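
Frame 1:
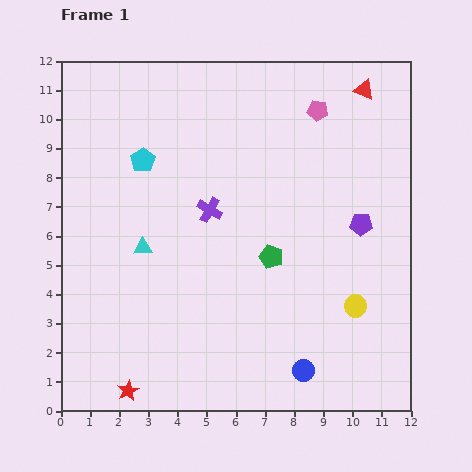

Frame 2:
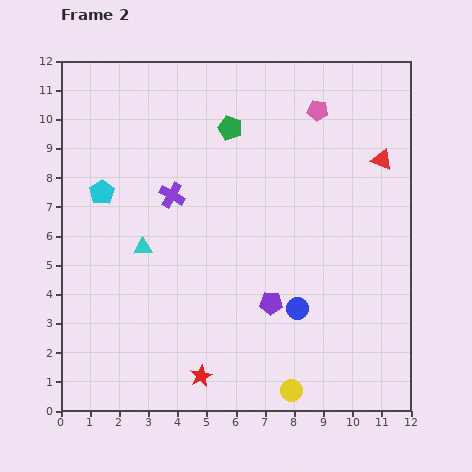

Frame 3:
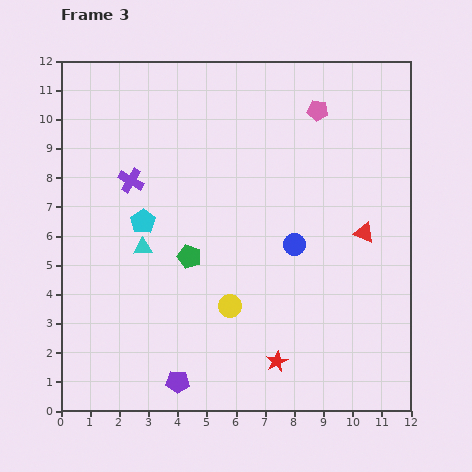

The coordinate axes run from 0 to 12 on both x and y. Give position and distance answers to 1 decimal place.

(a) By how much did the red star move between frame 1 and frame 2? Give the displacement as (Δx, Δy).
(2.5, 0.5)

The red star was at (2.3, 0.7) in frame 1 and (4.8, 1.2) in frame 2.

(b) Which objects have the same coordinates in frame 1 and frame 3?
the cyan triangle, the pink pentagon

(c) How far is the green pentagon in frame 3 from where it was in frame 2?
4.6

The green pentagon moved from (5.8, 9.7) to (4.4, 5.3), a distance of √(1.4² + 4.4²) ≈ 4.6.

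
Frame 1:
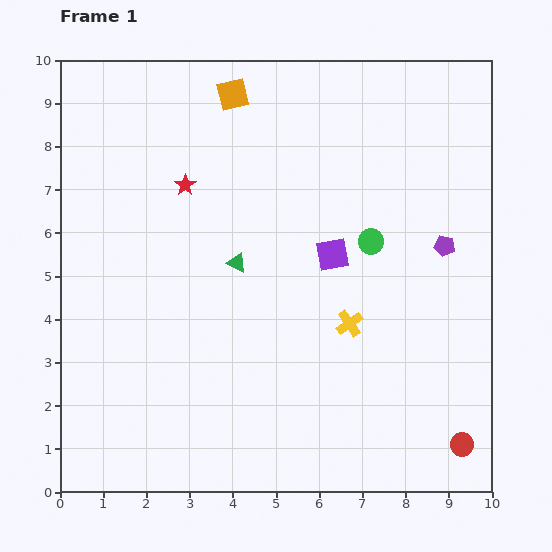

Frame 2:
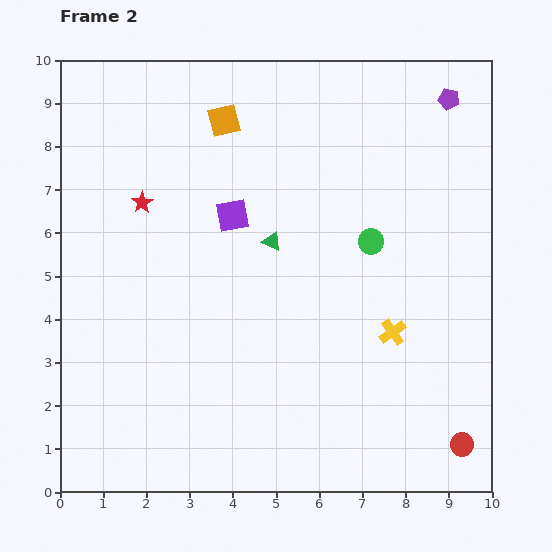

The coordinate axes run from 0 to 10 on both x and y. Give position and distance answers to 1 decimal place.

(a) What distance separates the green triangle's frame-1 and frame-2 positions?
0.9

The green triangle moved from (4.1, 5.3) to (4.9, 5.8), a distance of √(0.8² + 0.5²) ≈ 0.9.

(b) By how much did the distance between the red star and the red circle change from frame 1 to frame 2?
+0.5

Distance in frame 1: 8.8. Distance in frame 2: 9.3.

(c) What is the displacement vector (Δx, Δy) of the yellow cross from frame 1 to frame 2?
(1.0, -0.2)

The yellow cross was at (6.7, 3.9) in frame 1 and (7.7, 3.7) in frame 2.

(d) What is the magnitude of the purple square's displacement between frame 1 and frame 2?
2.5

The purple square moved from (6.3, 5.5) to (4.0, 6.4), a distance of √(2.3² + 0.9²) ≈ 2.5.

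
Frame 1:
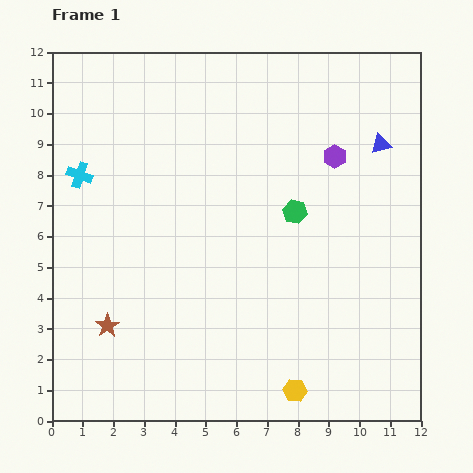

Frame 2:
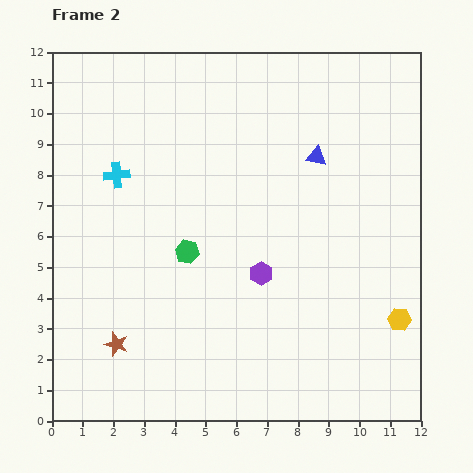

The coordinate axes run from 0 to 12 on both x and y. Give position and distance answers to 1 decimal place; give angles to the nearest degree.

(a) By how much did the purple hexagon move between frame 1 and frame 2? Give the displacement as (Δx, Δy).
(-2.4, -3.8)

The purple hexagon was at (9.2, 8.6) in frame 1 and (6.8, 4.8) in frame 2.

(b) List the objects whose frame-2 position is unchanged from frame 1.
none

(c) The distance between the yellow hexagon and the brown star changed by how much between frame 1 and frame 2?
+2.7

Distance in frame 1: 6.5. Distance in frame 2: 9.2.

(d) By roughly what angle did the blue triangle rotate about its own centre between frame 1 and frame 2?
25° clockwise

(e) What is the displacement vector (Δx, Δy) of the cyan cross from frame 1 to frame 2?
(1.2, 0.0)

The cyan cross was at (0.9, 8.0) in frame 1 and (2.1, 8.0) in frame 2.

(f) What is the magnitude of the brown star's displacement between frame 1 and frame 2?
0.7

The brown star moved from (1.8, 3.1) to (2.1, 2.5), a distance of √(0.3² + 0.6²) ≈ 0.7.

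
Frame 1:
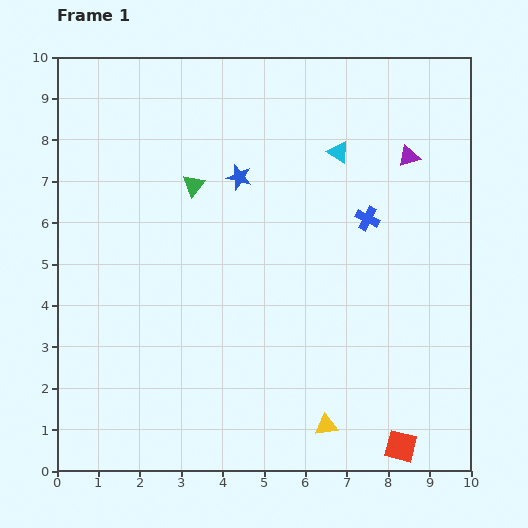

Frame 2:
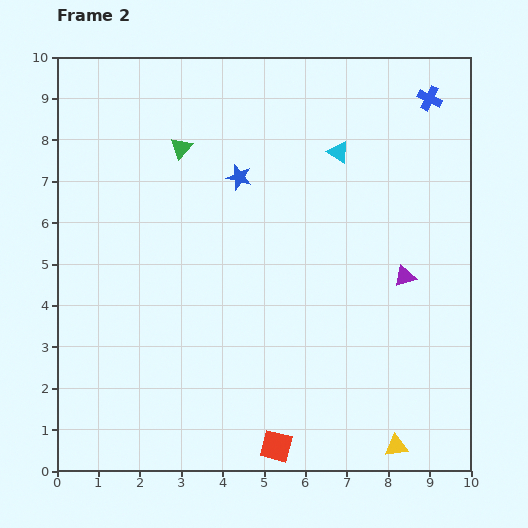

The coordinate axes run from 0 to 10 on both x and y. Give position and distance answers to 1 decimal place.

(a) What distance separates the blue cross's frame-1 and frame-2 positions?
3.3

The blue cross moved from (7.5, 6.1) to (9.0, 9.0), a distance of √(1.5² + 2.9²) ≈ 3.3.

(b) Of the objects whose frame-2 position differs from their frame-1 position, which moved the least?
the green triangle

(moved 0.9)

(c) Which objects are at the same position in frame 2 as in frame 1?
the cyan triangle, the blue star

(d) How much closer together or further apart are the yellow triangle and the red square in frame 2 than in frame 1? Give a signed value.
+1.0

Distance in frame 1: 1.9. Distance in frame 2: 2.9.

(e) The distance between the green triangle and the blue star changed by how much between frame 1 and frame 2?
+0.5

Distance in frame 1: 1.1. Distance in frame 2: 1.6.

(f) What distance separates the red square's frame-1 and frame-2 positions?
3.0

The red square moved from (8.3, 0.6) to (5.3, 0.6), a distance of √(3.0² + 0.0²) ≈ 3.0.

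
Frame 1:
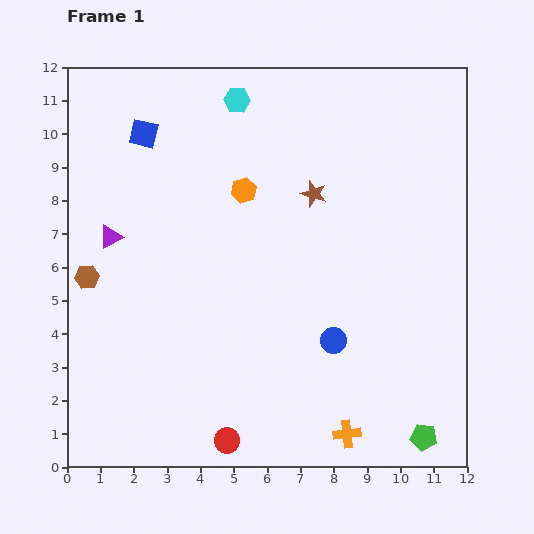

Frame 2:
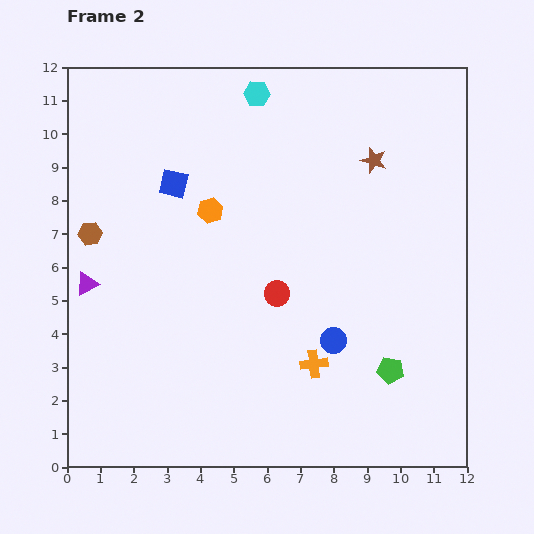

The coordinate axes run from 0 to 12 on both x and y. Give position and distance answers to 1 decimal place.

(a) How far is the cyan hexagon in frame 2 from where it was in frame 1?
0.6

The cyan hexagon moved from (5.1, 11.0) to (5.7, 11.2), a distance of √(0.6² + 0.2²) ≈ 0.6.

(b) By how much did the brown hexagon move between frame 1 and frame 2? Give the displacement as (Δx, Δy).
(0.1, 1.3)

The brown hexagon was at (0.6, 5.7) in frame 1 and (0.7, 7.0) in frame 2.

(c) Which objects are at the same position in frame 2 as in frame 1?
the blue circle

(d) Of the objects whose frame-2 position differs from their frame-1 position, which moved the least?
the cyan hexagon

(moved 0.6)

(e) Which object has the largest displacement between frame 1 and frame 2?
the red circle

(moved 4.6; next 2.3)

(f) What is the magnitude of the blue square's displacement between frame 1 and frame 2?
1.7

The blue square moved from (2.3, 10.0) to (3.2, 8.5), a distance of √(0.9² + 1.5²) ≈ 1.7.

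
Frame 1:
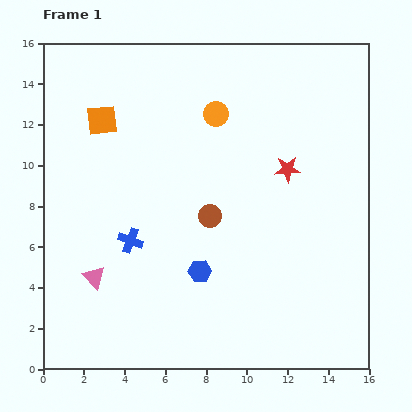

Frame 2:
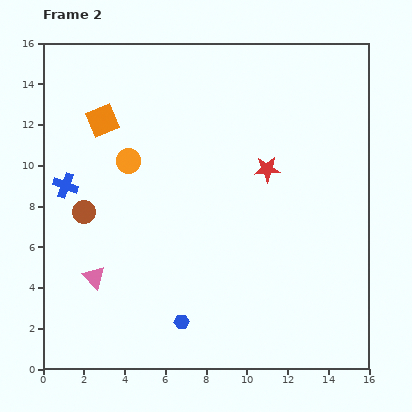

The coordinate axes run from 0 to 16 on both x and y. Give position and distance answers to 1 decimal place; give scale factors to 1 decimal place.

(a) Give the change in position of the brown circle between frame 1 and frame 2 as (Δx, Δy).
(-6.2, 0.2)

The brown circle was at (8.2, 7.5) in frame 1 and (2.0, 7.7) in frame 2.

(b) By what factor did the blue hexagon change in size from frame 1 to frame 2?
0.6×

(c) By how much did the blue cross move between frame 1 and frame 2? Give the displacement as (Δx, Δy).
(-3.2, 2.7)

The blue cross was at (4.3, 6.3) in frame 1 and (1.1, 9.0) in frame 2.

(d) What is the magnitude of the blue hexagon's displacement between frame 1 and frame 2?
2.7

The blue hexagon moved from (7.7, 4.8) to (6.8, 2.3), a distance of √(0.9² + 2.5²) ≈ 2.7.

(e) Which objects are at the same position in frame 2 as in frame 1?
the pink triangle, the orange square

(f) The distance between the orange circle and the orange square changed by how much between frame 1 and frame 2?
-3.2

Distance in frame 1: 5.6. Distance in frame 2: 2.4.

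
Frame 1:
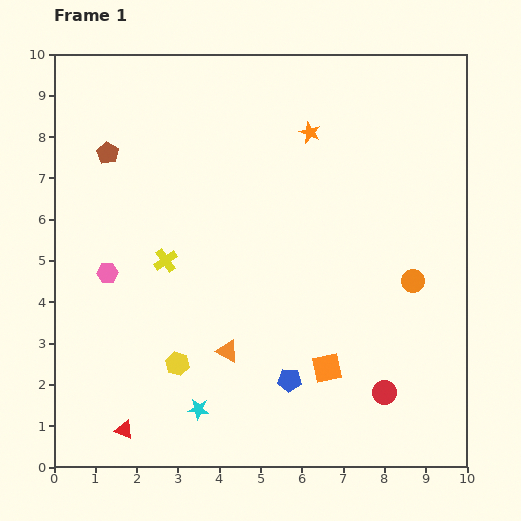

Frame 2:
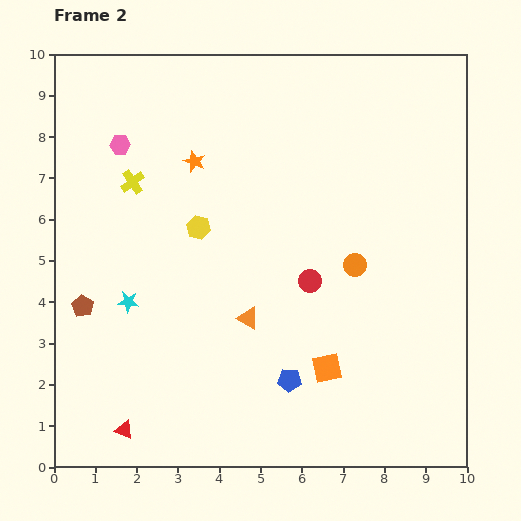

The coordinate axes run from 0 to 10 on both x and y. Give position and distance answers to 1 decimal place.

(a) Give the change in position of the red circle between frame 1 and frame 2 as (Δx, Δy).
(-1.8, 2.7)

The red circle was at (8.0, 1.8) in frame 1 and (6.2, 4.5) in frame 2.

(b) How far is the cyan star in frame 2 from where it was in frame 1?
3.1

The cyan star moved from (3.5, 1.4) to (1.8, 4.0), a distance of √(1.7² + 2.6²) ≈ 3.1.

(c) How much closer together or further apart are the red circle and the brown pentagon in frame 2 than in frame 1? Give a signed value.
-3.4

Distance in frame 1: 8.9. Distance in frame 2: 5.5.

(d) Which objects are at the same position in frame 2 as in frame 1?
the red triangle, the blue pentagon, the orange square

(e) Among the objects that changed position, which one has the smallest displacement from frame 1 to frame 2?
the orange triangle

(moved 0.9)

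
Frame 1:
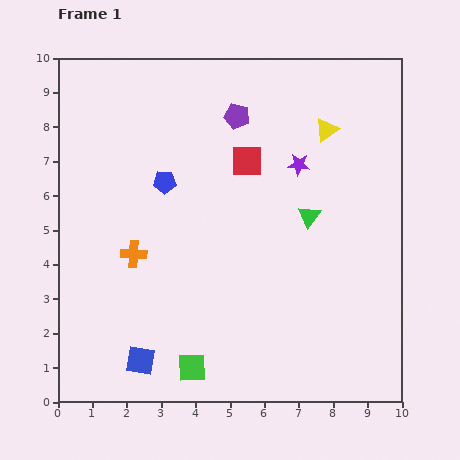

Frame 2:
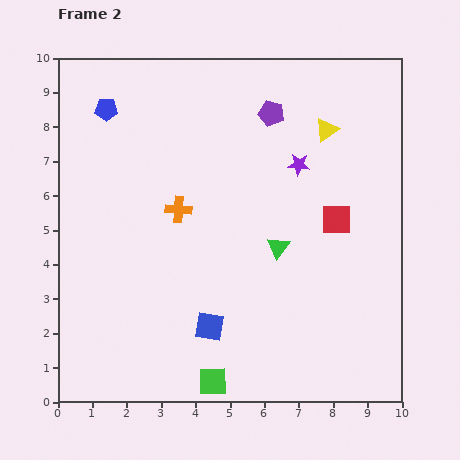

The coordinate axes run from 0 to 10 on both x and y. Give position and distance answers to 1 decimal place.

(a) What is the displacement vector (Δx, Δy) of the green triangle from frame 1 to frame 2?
(-0.9, -0.9)

The green triangle was at (7.3, 5.4) in frame 1 and (6.4, 4.5) in frame 2.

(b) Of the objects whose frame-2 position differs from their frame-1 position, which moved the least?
the green square

(moved 0.7)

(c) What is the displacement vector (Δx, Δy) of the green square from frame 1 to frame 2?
(0.6, -0.4)

The green square was at (3.9, 1.0) in frame 1 and (4.5, 0.6) in frame 2.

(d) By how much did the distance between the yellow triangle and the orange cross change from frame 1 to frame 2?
-1.8

Distance in frame 1: 6.7. Distance in frame 2: 4.9.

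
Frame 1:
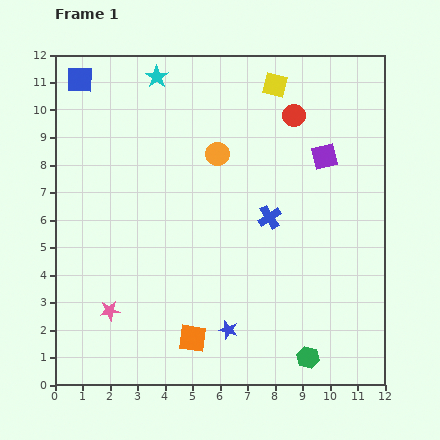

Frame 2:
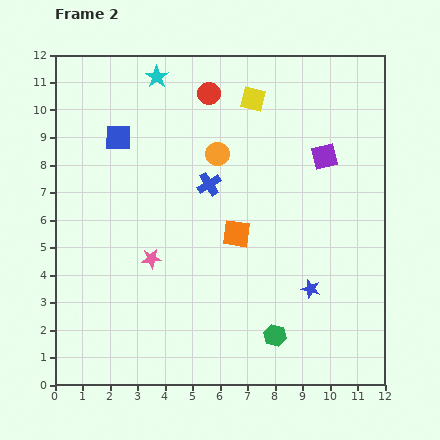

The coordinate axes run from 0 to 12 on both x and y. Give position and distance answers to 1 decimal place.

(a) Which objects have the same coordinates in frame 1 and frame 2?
the cyan star, the orange circle, the purple square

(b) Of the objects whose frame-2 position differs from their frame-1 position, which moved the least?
the yellow square

(moved 0.9)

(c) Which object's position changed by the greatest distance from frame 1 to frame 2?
the orange square

(moved 4.1; next 3.4)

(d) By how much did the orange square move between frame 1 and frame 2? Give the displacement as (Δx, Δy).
(1.6, 3.8)

The orange square was at (5.0, 1.7) in frame 1 and (6.6, 5.5) in frame 2.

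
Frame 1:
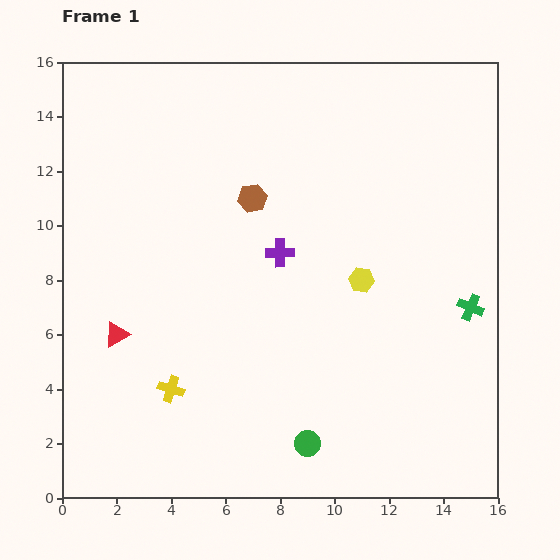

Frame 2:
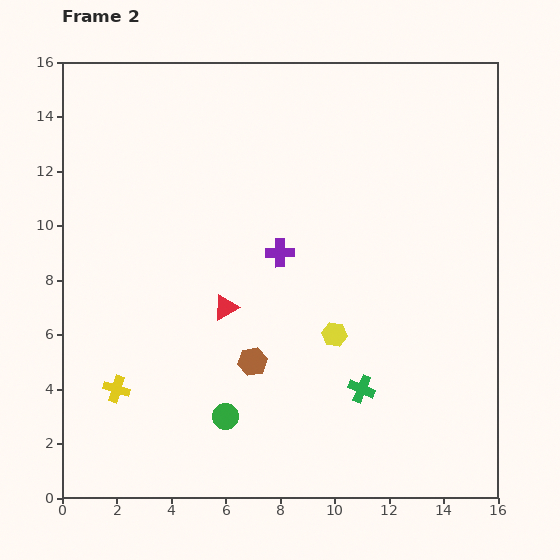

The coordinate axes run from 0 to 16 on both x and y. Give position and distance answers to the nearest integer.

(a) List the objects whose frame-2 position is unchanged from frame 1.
the purple cross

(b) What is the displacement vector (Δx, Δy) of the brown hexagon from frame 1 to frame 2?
(0, -6)

The brown hexagon was at (7, 11) in frame 1 and (7, 5) in frame 2.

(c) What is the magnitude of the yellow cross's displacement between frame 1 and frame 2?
2

The yellow cross moved from (4, 4) to (2, 4), a distance of √(2² + 0²) ≈ 2.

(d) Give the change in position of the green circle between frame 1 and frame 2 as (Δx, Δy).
(-3, 1)

The green circle was at (9, 2) in frame 1 and (6, 3) in frame 2.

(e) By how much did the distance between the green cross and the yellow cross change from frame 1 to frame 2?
-2

Distance in frame 1: 11. Distance in frame 2: 9.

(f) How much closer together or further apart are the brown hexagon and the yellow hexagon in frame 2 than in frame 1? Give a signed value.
-2

Distance in frame 1: 5. Distance in frame 2: 3.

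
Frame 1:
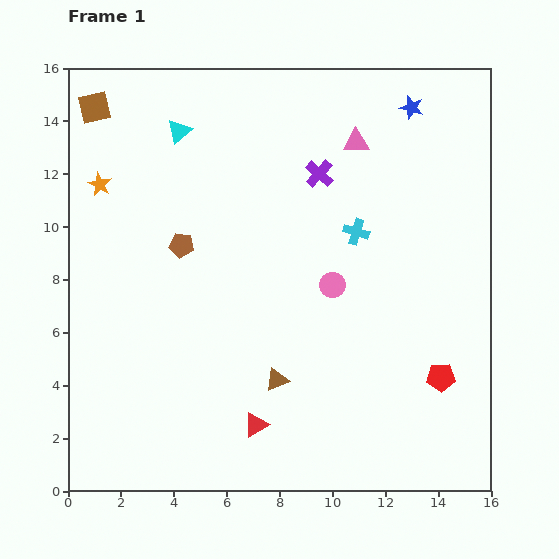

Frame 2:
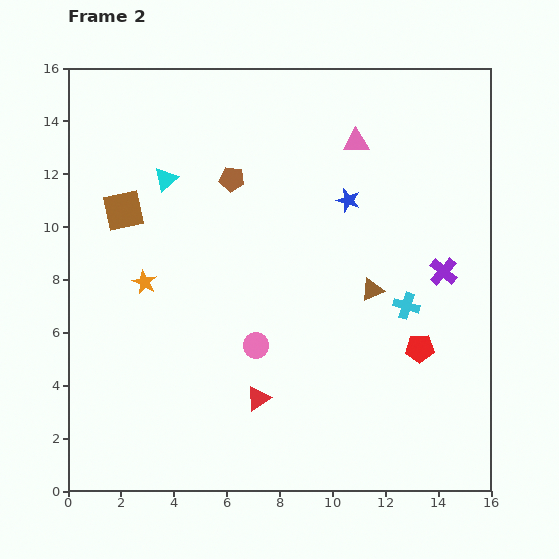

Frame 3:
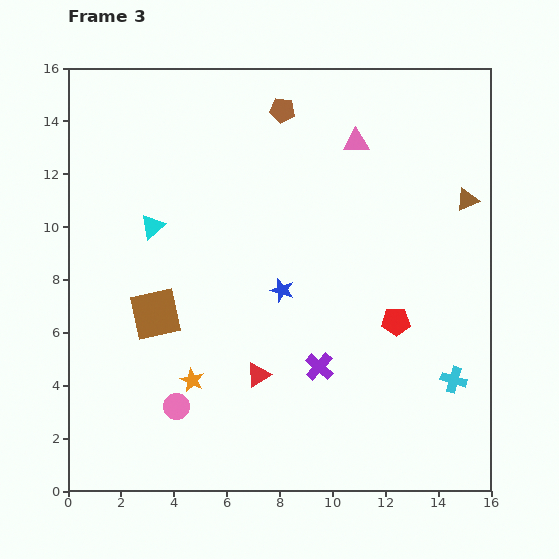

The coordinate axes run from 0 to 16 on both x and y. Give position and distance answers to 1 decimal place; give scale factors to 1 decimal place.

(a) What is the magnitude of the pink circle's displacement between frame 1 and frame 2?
3.7

The pink circle moved from (10.0, 7.8) to (7.1, 5.5), a distance of √(2.9² + 2.3²) ≈ 3.7.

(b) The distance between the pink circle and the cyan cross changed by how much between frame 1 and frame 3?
+8.3

Distance in frame 1: 2.2. Distance in frame 3: 10.5.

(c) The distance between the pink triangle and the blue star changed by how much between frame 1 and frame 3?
+3.8

Distance in frame 1: 2.5. Distance in frame 3: 6.3.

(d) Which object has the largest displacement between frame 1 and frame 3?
the brown triangle

(moved 9.9; next 8.5)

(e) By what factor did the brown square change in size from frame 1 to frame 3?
1.6×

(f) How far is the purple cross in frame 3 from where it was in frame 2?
5.9

The purple cross moved from (14.2, 8.3) to (9.5, 4.7), a distance of √(4.7² + 3.6²) ≈ 5.9.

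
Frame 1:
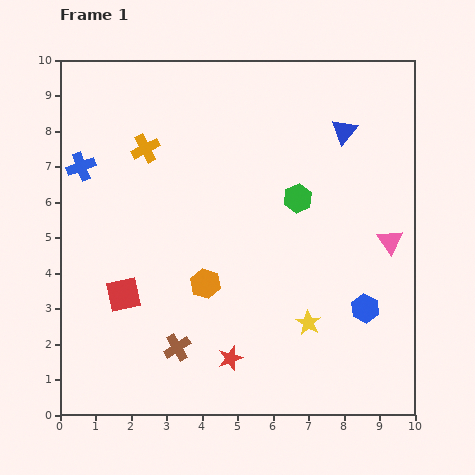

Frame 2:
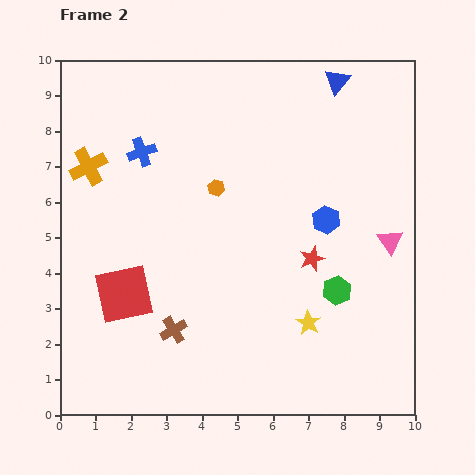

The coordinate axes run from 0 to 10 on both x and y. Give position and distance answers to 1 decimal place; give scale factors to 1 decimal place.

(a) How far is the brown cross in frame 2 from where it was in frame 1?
0.5

The brown cross moved from (3.3, 1.9) to (3.2, 2.4), a distance of √(0.1² + 0.5²) ≈ 0.5.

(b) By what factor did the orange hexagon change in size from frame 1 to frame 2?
0.6×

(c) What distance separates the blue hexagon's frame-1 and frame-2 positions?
2.7

The blue hexagon moved from (8.6, 3.0) to (7.5, 5.5), a distance of √(1.1² + 2.5²) ≈ 2.7.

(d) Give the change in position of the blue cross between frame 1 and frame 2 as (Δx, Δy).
(1.7, 0.4)

The blue cross was at (0.6, 7.0) in frame 1 and (2.3, 7.4) in frame 2.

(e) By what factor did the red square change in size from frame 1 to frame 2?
1.7×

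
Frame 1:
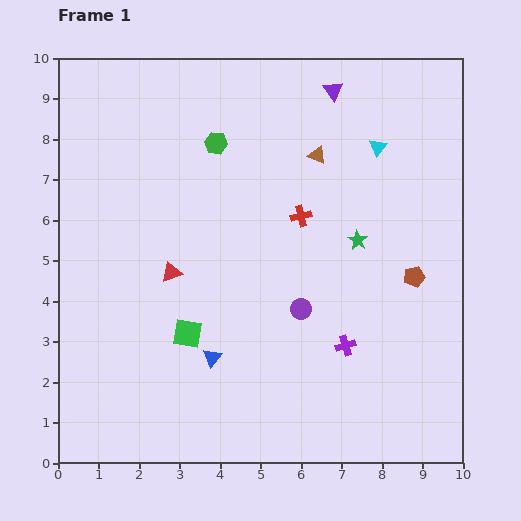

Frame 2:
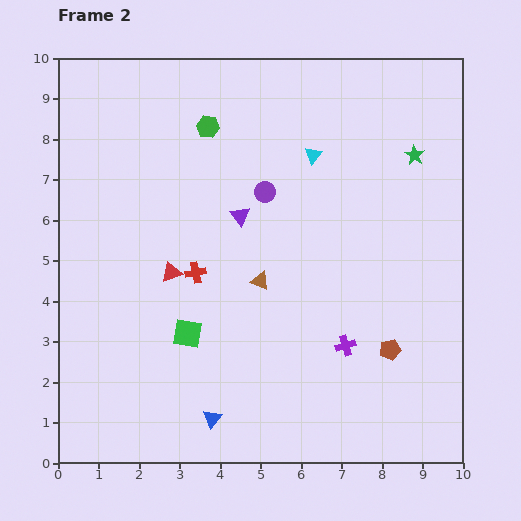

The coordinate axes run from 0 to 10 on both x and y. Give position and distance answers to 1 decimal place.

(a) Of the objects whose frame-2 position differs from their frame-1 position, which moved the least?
the green hexagon

(moved 0.4)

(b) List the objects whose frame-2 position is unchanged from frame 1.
the green square, the red triangle, the purple cross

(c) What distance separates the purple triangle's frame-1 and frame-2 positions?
3.9

The purple triangle moved from (6.8, 9.2) to (4.5, 6.1), a distance of √(2.3² + 3.1²) ≈ 3.9.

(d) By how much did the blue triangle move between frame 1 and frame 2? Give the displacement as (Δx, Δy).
(0.0, -1.5)

The blue triangle was at (3.8, 2.6) in frame 1 and (3.8, 1.1) in frame 2.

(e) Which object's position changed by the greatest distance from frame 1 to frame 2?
the purple triangle

(moved 3.9; next 3.4)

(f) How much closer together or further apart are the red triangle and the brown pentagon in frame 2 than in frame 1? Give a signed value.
-0.3

Distance in frame 1: 6.0. Distance in frame 2: 5.7.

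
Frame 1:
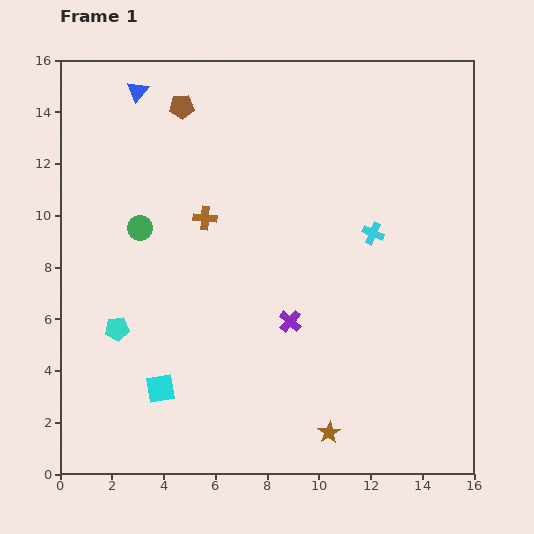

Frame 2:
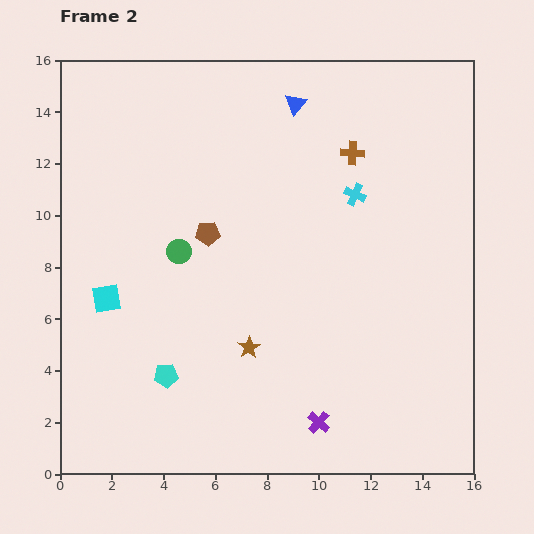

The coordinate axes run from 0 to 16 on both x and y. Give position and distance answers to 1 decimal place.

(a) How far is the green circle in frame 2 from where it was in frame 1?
1.7

The green circle moved from (3.1, 9.5) to (4.6, 8.6), a distance of √(1.5² + 0.9²) ≈ 1.7.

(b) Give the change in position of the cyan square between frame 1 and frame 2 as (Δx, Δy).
(-2.1, 3.5)

The cyan square was at (3.9, 3.3) in frame 1 and (1.8, 6.8) in frame 2.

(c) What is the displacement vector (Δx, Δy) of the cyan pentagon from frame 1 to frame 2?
(1.9, -1.8)

The cyan pentagon was at (2.2, 5.6) in frame 1 and (4.1, 3.8) in frame 2.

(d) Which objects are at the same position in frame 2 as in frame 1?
none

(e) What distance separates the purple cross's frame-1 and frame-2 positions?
4.1

The purple cross moved from (8.9, 5.9) to (10.0, 2.0), a distance of √(1.1² + 3.9²) ≈ 4.1.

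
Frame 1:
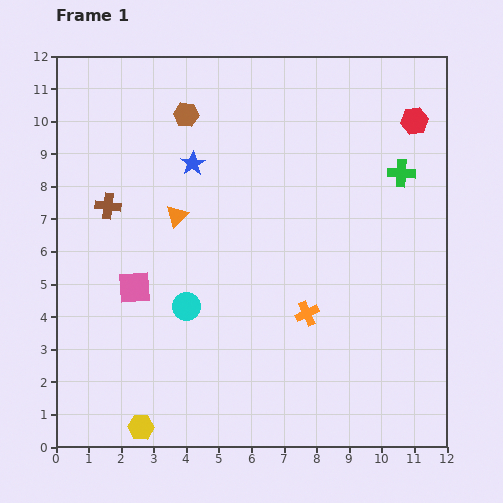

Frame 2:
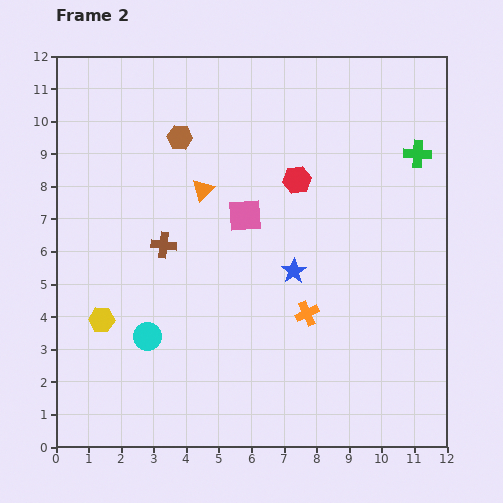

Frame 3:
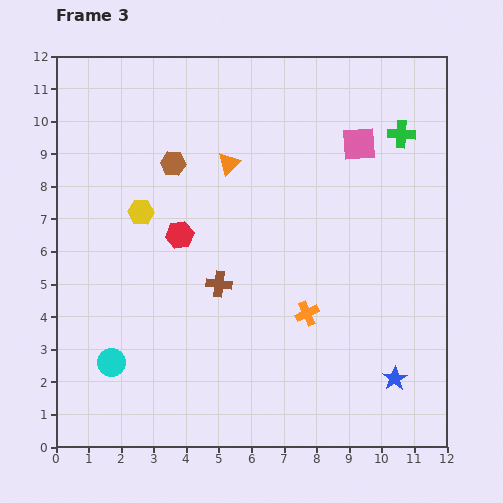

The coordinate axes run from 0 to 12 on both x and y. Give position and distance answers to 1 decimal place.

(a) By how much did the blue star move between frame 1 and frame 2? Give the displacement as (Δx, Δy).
(3.1, -3.3)

The blue star was at (4.2, 8.7) in frame 1 and (7.3, 5.4) in frame 2.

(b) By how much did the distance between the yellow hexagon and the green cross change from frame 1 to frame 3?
-2.8

Distance in frame 1: 11.2. Distance in frame 3: 8.4.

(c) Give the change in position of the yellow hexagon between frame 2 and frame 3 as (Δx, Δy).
(1.2, 3.3)

The yellow hexagon was at (1.4, 3.9) in frame 2 and (2.6, 7.2) in frame 3.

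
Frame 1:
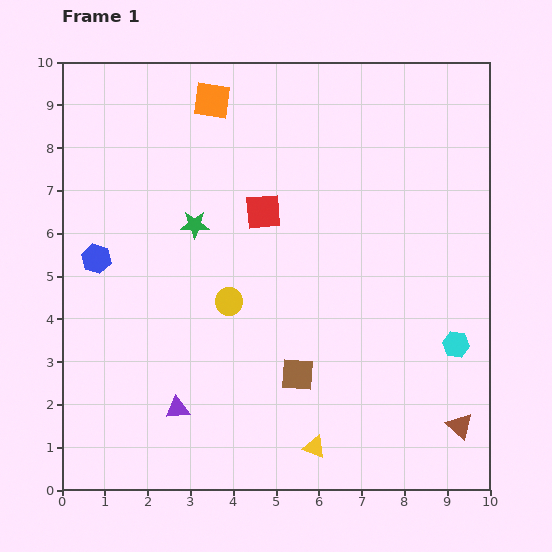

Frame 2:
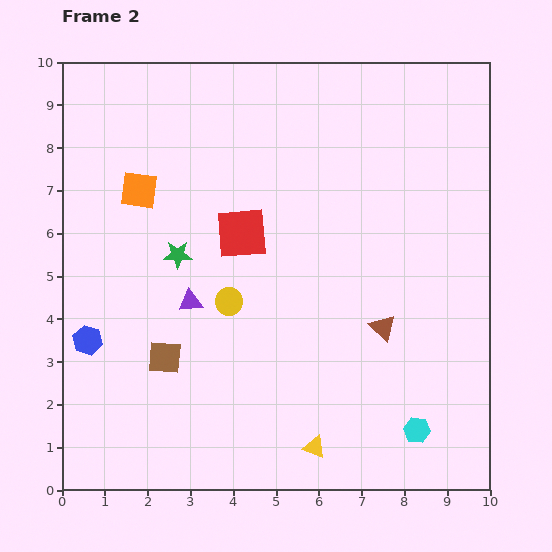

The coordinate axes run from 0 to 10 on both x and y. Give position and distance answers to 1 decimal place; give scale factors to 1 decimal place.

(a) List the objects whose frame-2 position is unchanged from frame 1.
the yellow circle, the yellow triangle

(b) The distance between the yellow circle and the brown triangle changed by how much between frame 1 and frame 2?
-2.5

Distance in frame 1: 6.1. Distance in frame 2: 3.6.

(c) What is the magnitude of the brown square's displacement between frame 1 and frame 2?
3.1

The brown square moved from (5.5, 2.7) to (2.4, 3.1), a distance of √(3.1² + 0.4²) ≈ 3.1.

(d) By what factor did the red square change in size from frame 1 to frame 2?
1.4×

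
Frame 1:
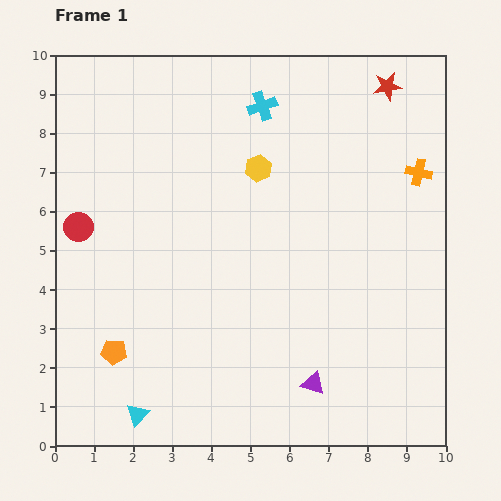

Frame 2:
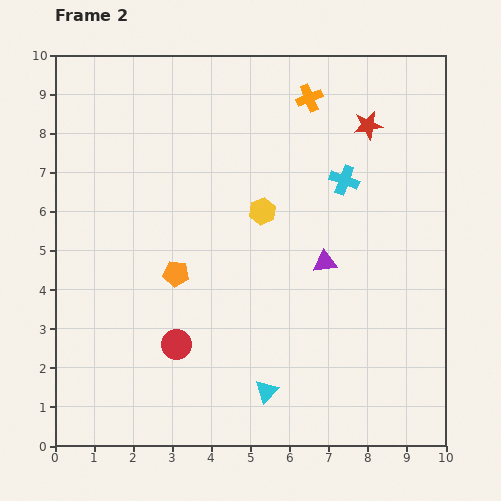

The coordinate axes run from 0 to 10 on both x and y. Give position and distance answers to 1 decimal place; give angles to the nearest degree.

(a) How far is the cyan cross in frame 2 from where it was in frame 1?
2.8

The cyan cross moved from (5.3, 8.7) to (7.4, 6.8), a distance of √(2.1² + 1.9²) ≈ 2.8.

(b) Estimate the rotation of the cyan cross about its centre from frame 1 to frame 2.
40° clockwise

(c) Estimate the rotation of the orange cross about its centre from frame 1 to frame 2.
35° counter-clockwise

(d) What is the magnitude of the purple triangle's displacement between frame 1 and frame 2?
3.1

The purple triangle moved from (6.6, 1.6) to (6.9, 4.7), a distance of √(0.3² + 3.1²) ≈ 3.1.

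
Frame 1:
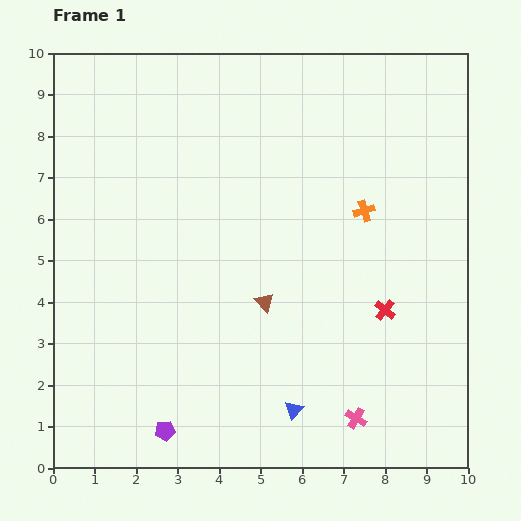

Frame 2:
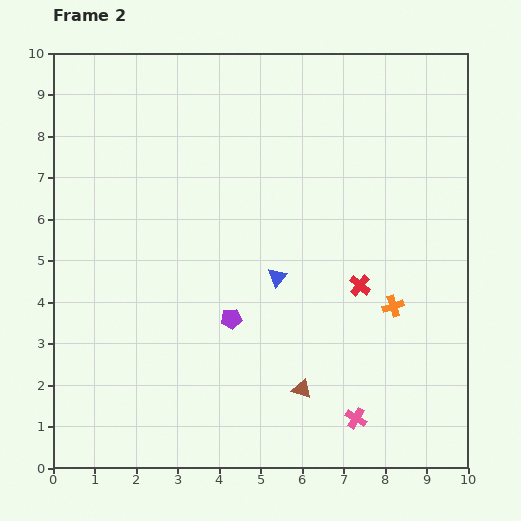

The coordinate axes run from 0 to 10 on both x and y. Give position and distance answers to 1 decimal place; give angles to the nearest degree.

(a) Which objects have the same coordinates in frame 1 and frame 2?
the pink cross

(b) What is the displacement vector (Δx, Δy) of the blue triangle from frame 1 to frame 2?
(-0.4, 3.2)

The blue triangle was at (5.8, 1.4) in frame 1 and (5.4, 4.6) in frame 2.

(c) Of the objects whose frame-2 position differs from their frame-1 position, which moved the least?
the red cross

(moved 0.8)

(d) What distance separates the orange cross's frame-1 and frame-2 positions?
2.4

The orange cross moved from (7.5, 6.2) to (8.2, 3.9), a distance of √(0.7² + 2.3²) ≈ 2.4.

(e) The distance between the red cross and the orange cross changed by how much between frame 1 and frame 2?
-1.6

Distance in frame 1: 2.5. Distance in frame 2: 0.9.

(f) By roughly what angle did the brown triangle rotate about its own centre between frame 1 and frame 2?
27° counter-clockwise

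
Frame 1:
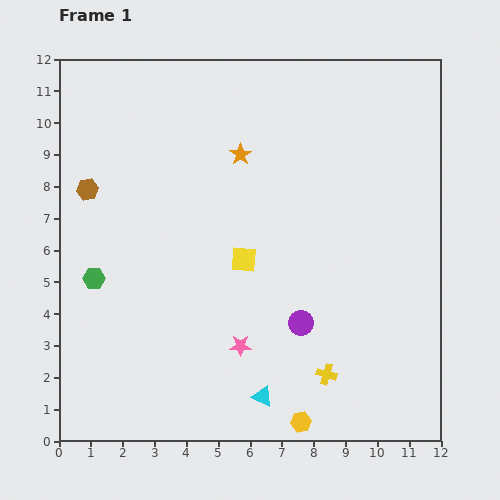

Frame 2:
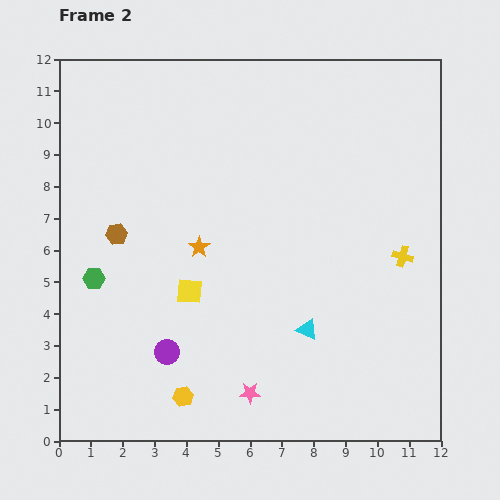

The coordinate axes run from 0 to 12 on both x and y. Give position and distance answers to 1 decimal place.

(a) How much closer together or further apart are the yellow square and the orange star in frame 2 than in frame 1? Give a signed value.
-1.9

Distance in frame 1: 3.3. Distance in frame 2: 1.4.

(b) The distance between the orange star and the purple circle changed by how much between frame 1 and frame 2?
-2.2

Distance in frame 1: 5.6. Distance in frame 2: 3.4.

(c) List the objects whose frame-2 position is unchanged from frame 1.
the green hexagon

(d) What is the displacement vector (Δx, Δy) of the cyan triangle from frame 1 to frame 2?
(1.4, 2.1)

The cyan triangle was at (6.4, 1.4) in frame 1 and (7.8, 3.5) in frame 2.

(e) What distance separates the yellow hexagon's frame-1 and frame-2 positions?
3.8

The yellow hexagon moved from (7.6, 0.6) to (3.9, 1.4), a distance of √(3.7² + 0.8²) ≈ 3.8.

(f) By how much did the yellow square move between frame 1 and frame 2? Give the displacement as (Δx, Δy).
(-1.7, -1.0)

The yellow square was at (5.8, 5.7) in frame 1 and (4.1, 4.7) in frame 2.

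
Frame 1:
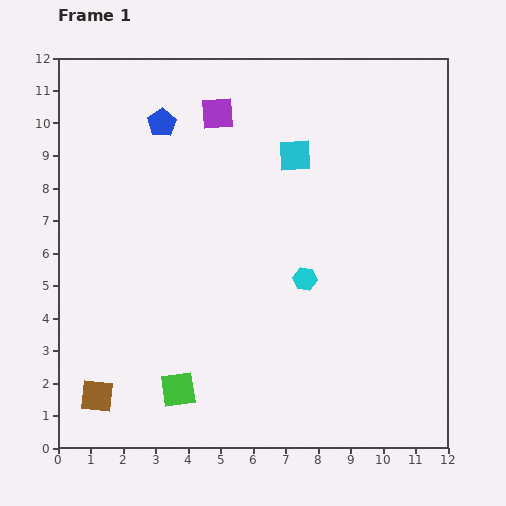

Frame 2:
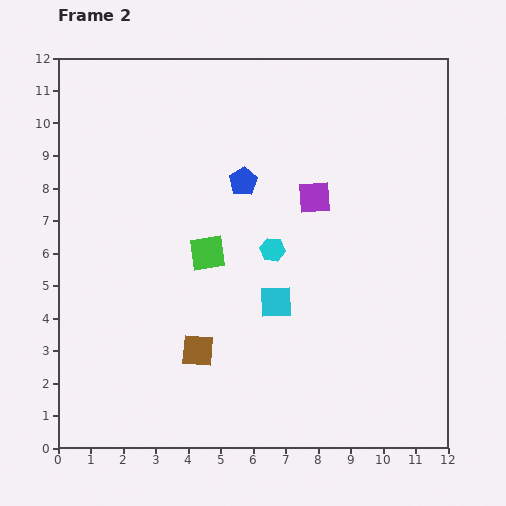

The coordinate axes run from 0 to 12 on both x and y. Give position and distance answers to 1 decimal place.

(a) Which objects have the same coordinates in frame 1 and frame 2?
none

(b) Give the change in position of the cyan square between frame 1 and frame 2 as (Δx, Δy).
(-0.6, -4.5)

The cyan square was at (7.3, 9.0) in frame 1 and (6.7, 4.5) in frame 2.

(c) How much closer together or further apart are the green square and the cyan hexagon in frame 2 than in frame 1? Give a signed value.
-3.2

Distance in frame 1: 5.2. Distance in frame 2: 2.0.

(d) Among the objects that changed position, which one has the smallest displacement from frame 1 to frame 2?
the cyan hexagon

(moved 1.3)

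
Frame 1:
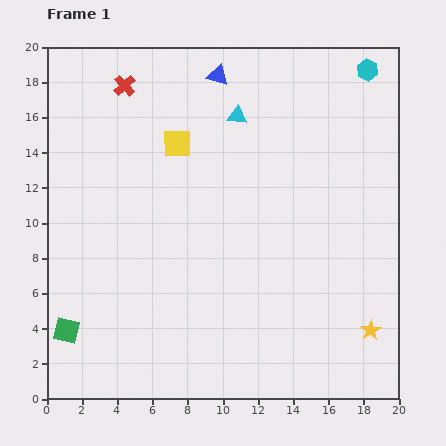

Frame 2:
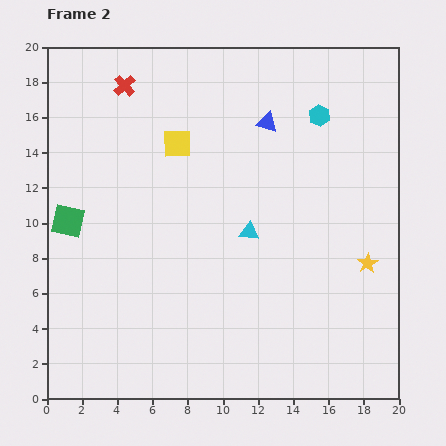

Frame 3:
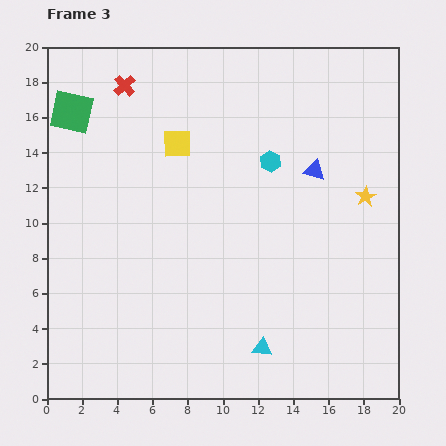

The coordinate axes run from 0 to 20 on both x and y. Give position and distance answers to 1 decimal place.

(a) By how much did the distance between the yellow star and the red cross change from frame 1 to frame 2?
-2.6

Distance in frame 1: 19.7. Distance in frame 2: 17.1.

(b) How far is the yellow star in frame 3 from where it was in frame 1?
7.6

The yellow star moved from (18.4, 3.9) to (18.1, 11.5), a distance of √(0.3² + 7.6²) ≈ 7.6.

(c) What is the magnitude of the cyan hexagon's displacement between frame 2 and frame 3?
3.8

The cyan hexagon moved from (15.5, 16.1) to (12.7, 13.5), a distance of √(2.8² + 2.6²) ≈ 3.8.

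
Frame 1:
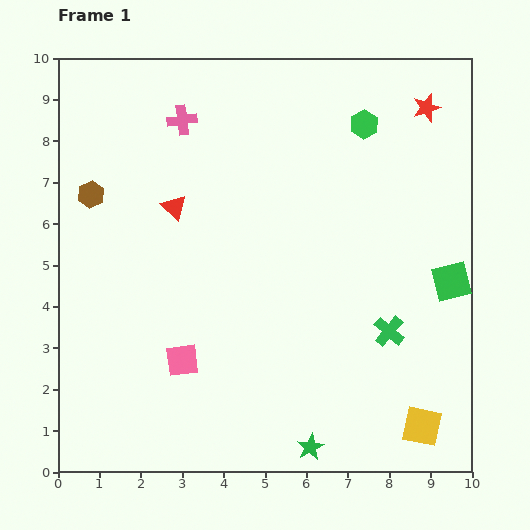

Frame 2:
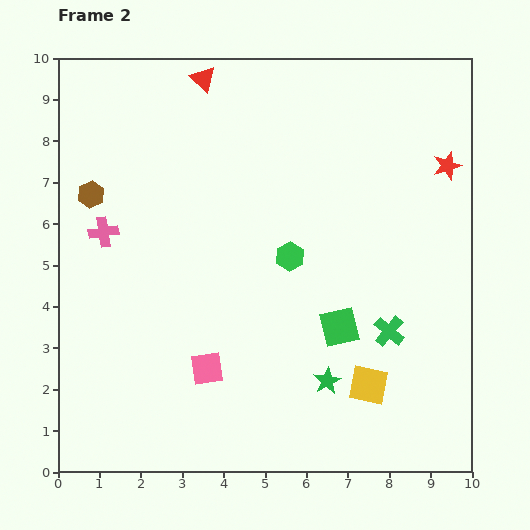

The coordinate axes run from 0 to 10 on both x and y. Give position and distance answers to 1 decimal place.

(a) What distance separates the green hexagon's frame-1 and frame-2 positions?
3.7

The green hexagon moved from (7.4, 8.4) to (5.6, 5.2), a distance of √(1.8² + 3.2²) ≈ 3.7.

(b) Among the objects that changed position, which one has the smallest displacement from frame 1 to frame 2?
the pink square

(moved 0.6)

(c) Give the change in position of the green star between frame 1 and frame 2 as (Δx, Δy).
(0.4, 1.6)

The green star was at (6.1, 0.6) in frame 1 and (6.5, 2.2) in frame 2.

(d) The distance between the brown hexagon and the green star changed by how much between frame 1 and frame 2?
-0.8

Distance in frame 1: 8.1. Distance in frame 2: 7.3.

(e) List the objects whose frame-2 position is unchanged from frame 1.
the brown hexagon, the green cross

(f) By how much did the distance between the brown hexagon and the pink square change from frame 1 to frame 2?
+0.4

Distance in frame 1: 4.6. Distance in frame 2: 5.0.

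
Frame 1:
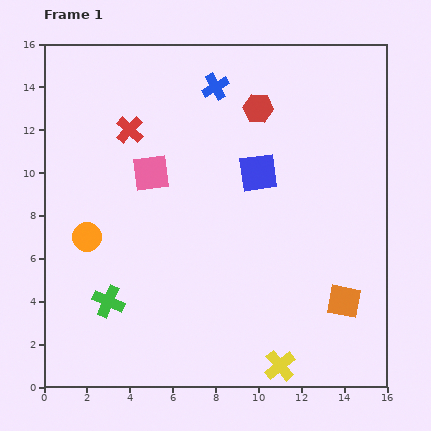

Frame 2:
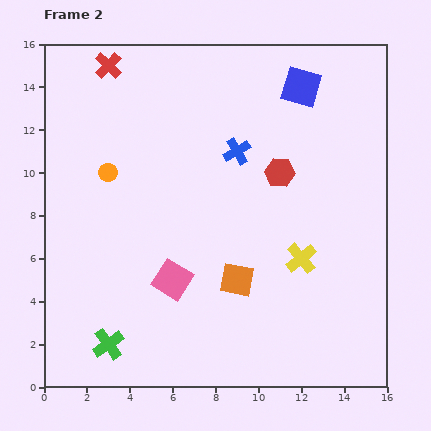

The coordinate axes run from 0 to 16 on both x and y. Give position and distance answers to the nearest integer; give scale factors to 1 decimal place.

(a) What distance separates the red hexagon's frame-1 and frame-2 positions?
3

The red hexagon moved from (10, 13) to (11, 10), a distance of √(1² + 3²) ≈ 3.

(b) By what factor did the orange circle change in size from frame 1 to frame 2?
0.7×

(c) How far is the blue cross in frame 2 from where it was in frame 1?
3

The blue cross moved from (8, 14) to (9, 11), a distance of √(1² + 3²) ≈ 3.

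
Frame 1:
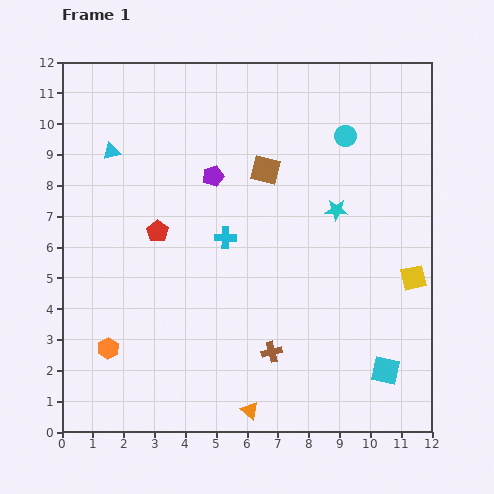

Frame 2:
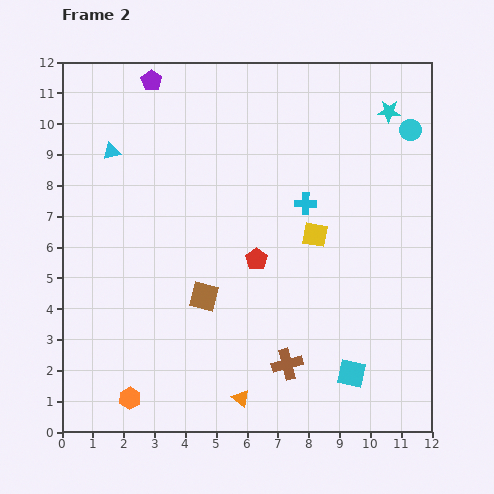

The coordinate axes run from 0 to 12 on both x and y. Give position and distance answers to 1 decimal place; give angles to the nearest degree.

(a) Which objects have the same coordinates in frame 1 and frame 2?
the cyan triangle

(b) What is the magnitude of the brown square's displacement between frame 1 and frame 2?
4.6

The brown square moved from (6.6, 8.5) to (4.6, 4.4), a distance of √(2.0² + 4.1²) ≈ 4.6.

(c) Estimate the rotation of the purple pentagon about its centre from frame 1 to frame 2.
20° counter-clockwise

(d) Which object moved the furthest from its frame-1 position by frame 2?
the brown square

(moved 4.6; next 3.7)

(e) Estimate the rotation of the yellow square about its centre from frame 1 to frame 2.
24° clockwise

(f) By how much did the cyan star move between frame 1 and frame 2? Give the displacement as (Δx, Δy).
(1.7, 3.2)

The cyan star was at (8.9, 7.2) in frame 1 and (10.6, 10.4) in frame 2.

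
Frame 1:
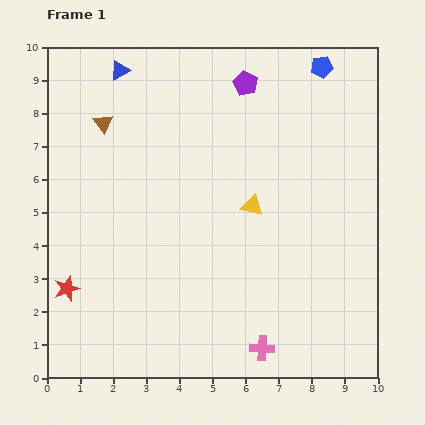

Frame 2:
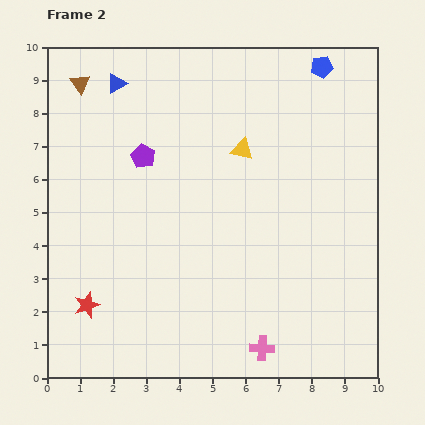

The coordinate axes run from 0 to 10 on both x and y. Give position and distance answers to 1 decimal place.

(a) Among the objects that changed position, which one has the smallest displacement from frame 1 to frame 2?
the blue triangle

(moved 0.4)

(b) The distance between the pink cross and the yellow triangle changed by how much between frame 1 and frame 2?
+1.7

Distance in frame 1: 4.3. Distance in frame 2: 6.0.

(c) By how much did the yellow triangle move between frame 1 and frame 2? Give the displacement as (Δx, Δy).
(-0.3, 1.7)

The yellow triangle was at (6.2, 5.2) in frame 1 and (5.9, 6.9) in frame 2.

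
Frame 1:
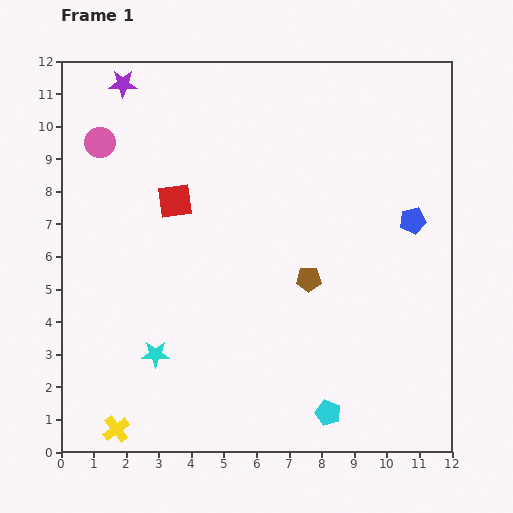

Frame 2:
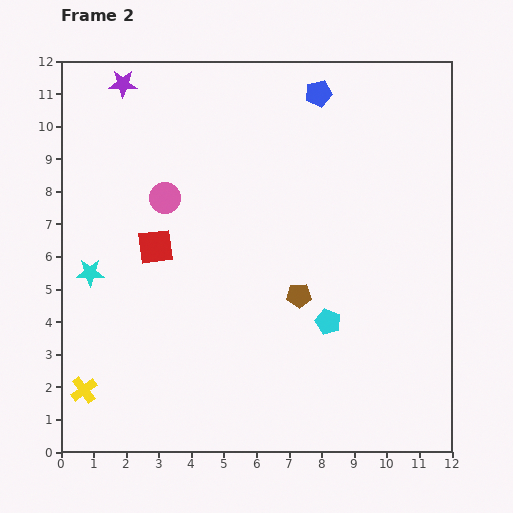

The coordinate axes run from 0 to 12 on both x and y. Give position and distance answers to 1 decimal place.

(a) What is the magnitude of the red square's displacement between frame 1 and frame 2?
1.5

The red square moved from (3.5, 7.7) to (2.9, 6.3), a distance of √(0.6² + 1.4²) ≈ 1.5.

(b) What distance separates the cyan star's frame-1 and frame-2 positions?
3.2

The cyan star moved from (2.9, 3.0) to (0.9, 5.5), a distance of √(2.0² + 2.5²) ≈ 3.2.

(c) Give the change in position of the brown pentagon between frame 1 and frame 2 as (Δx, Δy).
(-0.3, -0.5)

The brown pentagon was at (7.6, 5.3) in frame 1 and (7.3, 4.8) in frame 2.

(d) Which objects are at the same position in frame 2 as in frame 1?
the purple star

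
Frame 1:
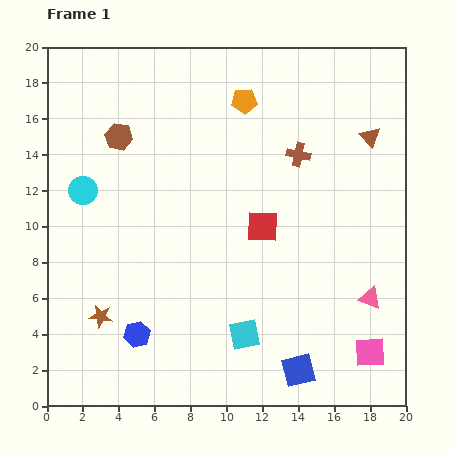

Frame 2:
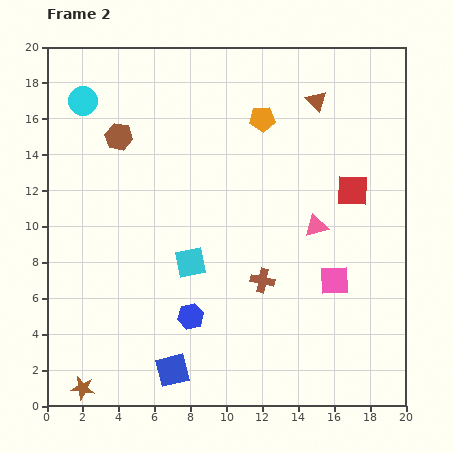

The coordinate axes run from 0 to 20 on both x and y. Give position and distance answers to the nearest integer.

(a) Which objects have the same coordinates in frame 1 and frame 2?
the brown hexagon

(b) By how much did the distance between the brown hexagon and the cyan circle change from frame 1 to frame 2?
-1

Distance in frame 1: 4. Distance in frame 2: 3.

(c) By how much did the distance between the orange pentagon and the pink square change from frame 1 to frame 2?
-6

Distance in frame 1: 16. Distance in frame 2: 10.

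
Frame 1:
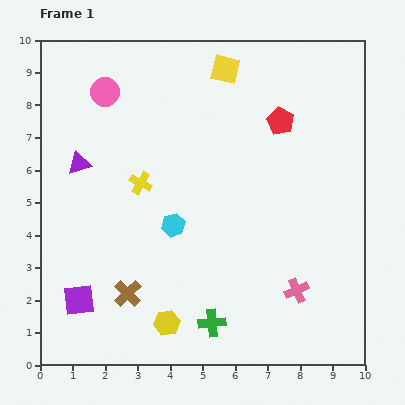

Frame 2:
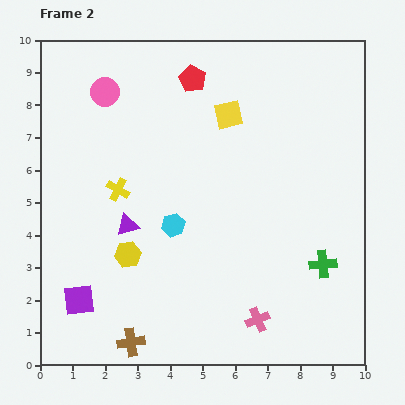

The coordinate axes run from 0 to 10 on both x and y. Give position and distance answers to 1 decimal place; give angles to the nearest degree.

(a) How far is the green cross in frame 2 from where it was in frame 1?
3.8

The green cross moved from (5.3, 1.3) to (8.7, 3.1), a distance of √(3.4² + 1.8²) ≈ 3.8.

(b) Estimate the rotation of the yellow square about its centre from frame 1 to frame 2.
25° counter-clockwise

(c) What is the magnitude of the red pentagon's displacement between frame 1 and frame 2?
3.0

The red pentagon moved from (7.4, 7.5) to (4.7, 8.8), a distance of √(2.7² + 1.3²) ≈ 3.0.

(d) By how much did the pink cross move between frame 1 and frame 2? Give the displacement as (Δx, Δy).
(-1.2, -0.9)

The pink cross was at (7.9, 2.3) in frame 1 and (6.7, 1.4) in frame 2.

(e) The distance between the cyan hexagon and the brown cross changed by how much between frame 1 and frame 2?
+1.3

Distance in frame 1: 2.5. Distance in frame 2: 3.8.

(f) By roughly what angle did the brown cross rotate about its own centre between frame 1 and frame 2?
35° clockwise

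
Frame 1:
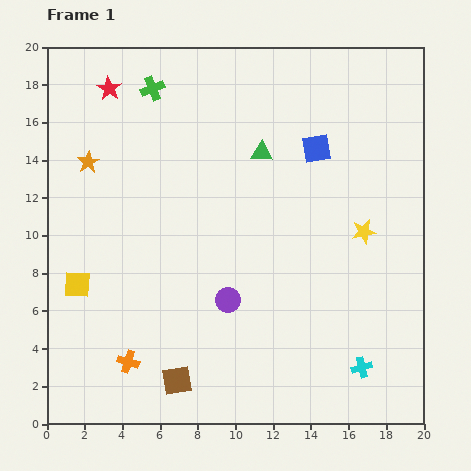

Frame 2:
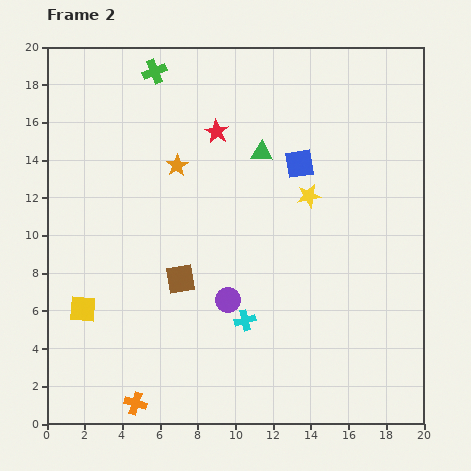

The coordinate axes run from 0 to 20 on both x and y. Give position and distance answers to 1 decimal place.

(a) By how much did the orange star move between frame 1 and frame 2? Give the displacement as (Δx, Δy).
(4.7, -0.2)

The orange star was at (2.2, 13.9) in frame 1 and (6.9, 13.7) in frame 2.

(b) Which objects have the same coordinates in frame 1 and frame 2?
the green triangle, the purple circle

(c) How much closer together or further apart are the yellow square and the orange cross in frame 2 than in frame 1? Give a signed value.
+0.8

Distance in frame 1: 4.9. Distance in frame 2: 5.7.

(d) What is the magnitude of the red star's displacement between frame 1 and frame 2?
6.1

The red star moved from (3.3, 17.8) to (9.0, 15.5), a distance of √(5.7² + 2.3²) ≈ 6.1.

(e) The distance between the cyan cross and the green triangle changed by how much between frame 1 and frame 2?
-3.7

Distance in frame 1: 12.6. Distance in frame 2: 8.9.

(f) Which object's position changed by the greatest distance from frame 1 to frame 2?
the cyan cross

(moved 6.7; next 6.1)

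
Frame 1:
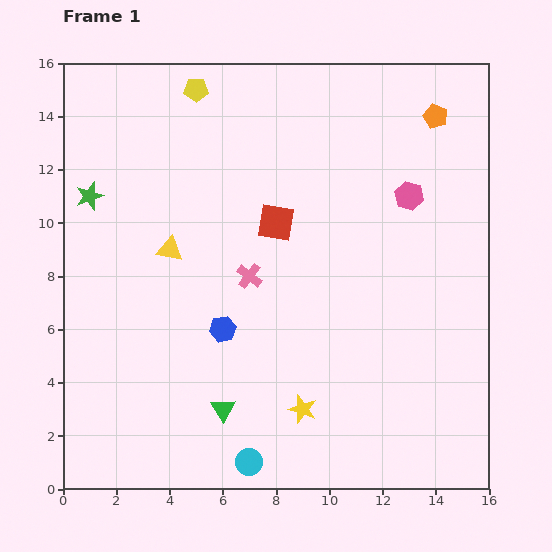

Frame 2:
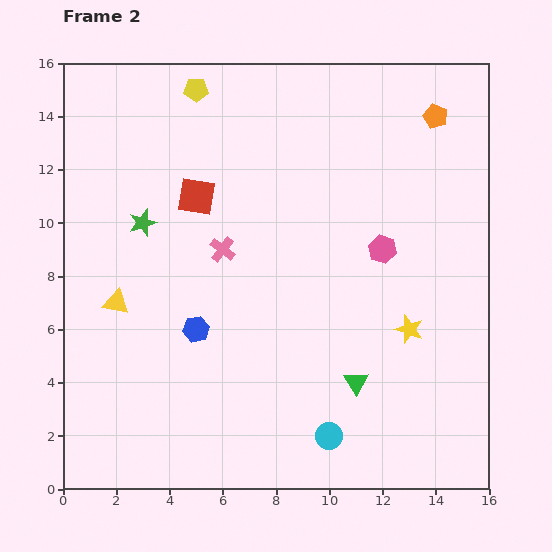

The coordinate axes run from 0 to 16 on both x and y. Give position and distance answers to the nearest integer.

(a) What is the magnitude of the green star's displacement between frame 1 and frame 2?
2

The green star moved from (1, 11) to (3, 10), a distance of √(2² + 1²) ≈ 2.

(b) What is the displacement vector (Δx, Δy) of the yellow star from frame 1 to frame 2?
(4, 3)

The yellow star was at (9, 3) in frame 1 and (13, 6) in frame 2.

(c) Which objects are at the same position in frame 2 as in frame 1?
the yellow pentagon, the orange pentagon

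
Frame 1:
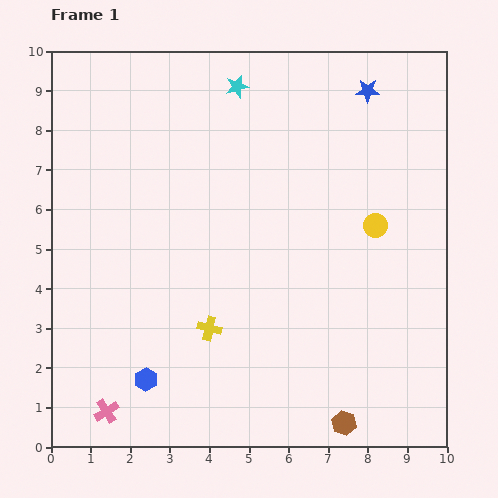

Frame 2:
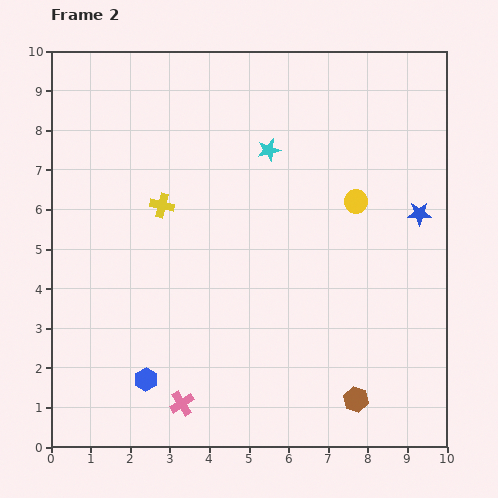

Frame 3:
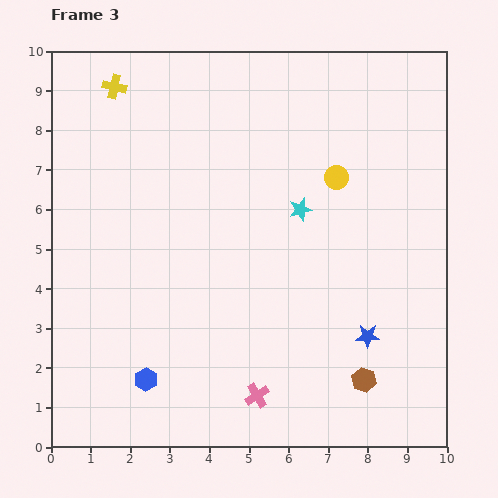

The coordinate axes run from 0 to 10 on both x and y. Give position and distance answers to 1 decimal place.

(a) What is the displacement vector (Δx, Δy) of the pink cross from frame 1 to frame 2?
(1.9, 0.2)

The pink cross was at (1.4, 0.9) in frame 1 and (3.3, 1.1) in frame 2.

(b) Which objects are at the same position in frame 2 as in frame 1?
the blue hexagon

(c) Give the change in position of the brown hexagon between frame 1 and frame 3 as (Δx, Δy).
(0.5, 1.1)

The brown hexagon was at (7.4, 0.6) in frame 1 and (7.9, 1.7) in frame 3.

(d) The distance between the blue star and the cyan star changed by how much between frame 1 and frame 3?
+0.3

Distance in frame 1: 3.3. Distance in frame 3: 3.6.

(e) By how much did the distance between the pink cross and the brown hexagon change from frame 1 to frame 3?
-3.3

Distance in frame 1: 6.0. Distance in frame 3: 2.7.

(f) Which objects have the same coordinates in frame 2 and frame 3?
the blue hexagon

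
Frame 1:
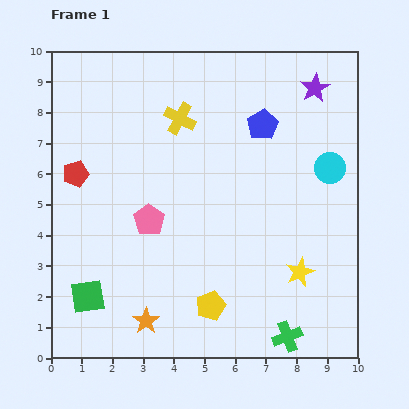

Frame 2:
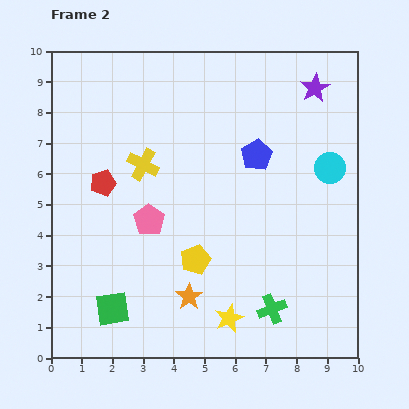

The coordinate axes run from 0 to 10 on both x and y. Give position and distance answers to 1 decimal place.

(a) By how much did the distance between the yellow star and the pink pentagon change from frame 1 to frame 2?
-1.1

Distance in frame 1: 5.2. Distance in frame 2: 4.1.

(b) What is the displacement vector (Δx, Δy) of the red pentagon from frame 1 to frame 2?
(0.9, -0.3)

The red pentagon was at (0.8, 6.0) in frame 1 and (1.7, 5.7) in frame 2.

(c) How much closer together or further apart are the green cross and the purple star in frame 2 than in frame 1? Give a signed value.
-0.8

Distance in frame 1: 8.1. Distance in frame 2: 7.3.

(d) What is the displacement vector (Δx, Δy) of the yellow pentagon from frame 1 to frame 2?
(-0.5, 1.5)

The yellow pentagon was at (5.2, 1.7) in frame 1 and (4.7, 3.2) in frame 2.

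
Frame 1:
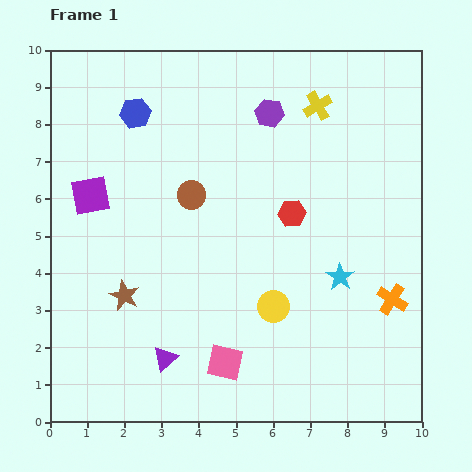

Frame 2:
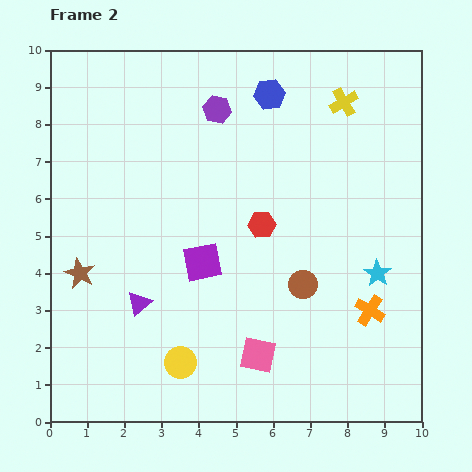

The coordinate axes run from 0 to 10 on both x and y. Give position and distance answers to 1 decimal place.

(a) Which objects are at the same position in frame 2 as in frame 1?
none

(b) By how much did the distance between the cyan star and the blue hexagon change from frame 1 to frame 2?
-1.4

Distance in frame 1: 7.0. Distance in frame 2: 5.6.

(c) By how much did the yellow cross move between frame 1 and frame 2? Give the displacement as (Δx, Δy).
(0.7, 0.1)

The yellow cross was at (7.2, 8.5) in frame 1 and (7.9, 8.6) in frame 2.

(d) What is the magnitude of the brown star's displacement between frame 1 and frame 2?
1.3

The brown star moved from (2.0, 3.4) to (0.8, 4.0), a distance of √(1.2² + 0.6²) ≈ 1.3.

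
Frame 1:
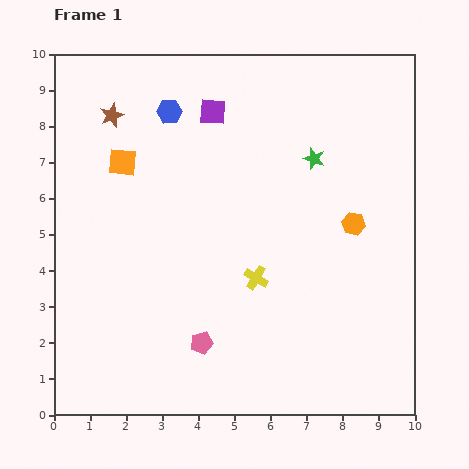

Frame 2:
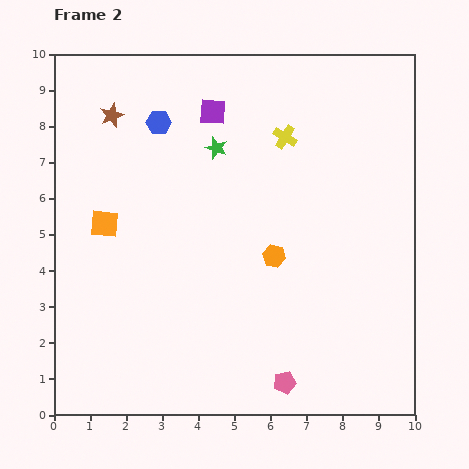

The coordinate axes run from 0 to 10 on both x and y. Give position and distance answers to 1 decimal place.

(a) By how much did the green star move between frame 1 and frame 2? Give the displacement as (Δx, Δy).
(-2.7, 0.3)

The green star was at (7.2, 7.1) in frame 1 and (4.5, 7.4) in frame 2.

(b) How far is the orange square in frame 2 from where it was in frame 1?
1.8

The orange square moved from (1.9, 7.0) to (1.4, 5.3), a distance of √(0.5² + 1.7²) ≈ 1.8.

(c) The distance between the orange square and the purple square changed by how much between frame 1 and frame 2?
+1.4

Distance in frame 1: 2.9. Distance in frame 2: 4.3.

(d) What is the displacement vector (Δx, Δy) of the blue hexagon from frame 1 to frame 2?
(-0.3, -0.3)

The blue hexagon was at (3.2, 8.4) in frame 1 and (2.9, 8.1) in frame 2.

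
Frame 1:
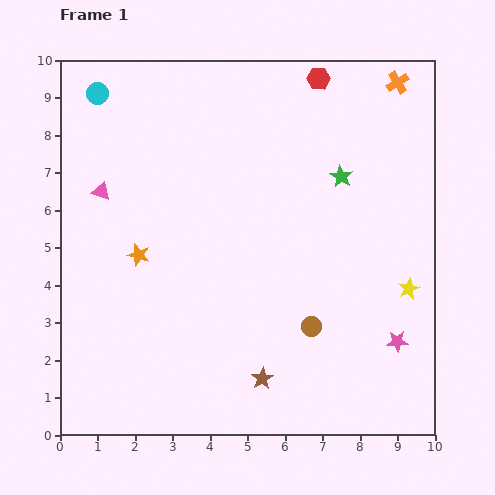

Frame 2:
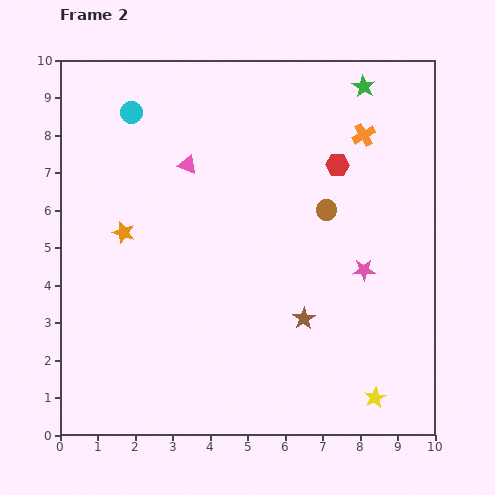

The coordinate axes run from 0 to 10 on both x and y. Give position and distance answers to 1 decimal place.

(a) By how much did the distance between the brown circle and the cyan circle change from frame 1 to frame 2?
-2.6

Distance in frame 1: 8.4. Distance in frame 2: 5.8.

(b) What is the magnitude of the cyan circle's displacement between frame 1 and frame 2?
1.0

The cyan circle moved from (1.0, 9.1) to (1.9, 8.6), a distance of √(0.9² + 0.5²) ≈ 1.0.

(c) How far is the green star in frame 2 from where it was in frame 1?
2.5

The green star moved from (7.5, 6.9) to (8.1, 9.3), a distance of √(0.6² + 2.4²) ≈ 2.5.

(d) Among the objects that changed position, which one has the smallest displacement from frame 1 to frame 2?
the orange star

(moved 0.7)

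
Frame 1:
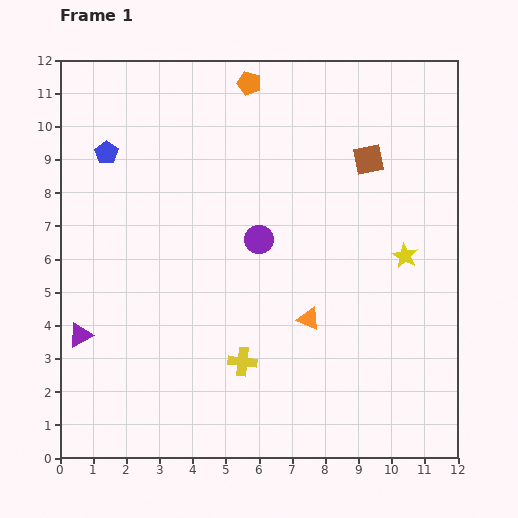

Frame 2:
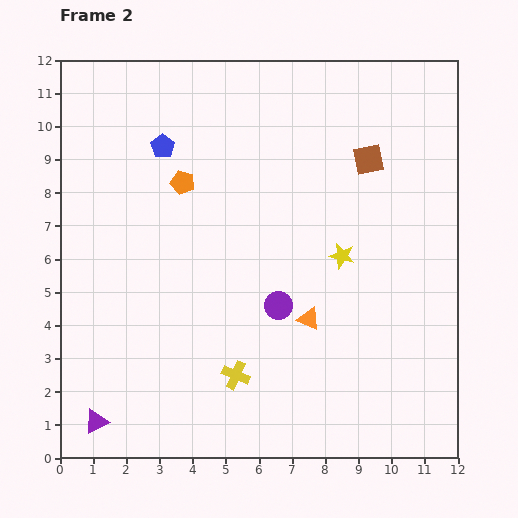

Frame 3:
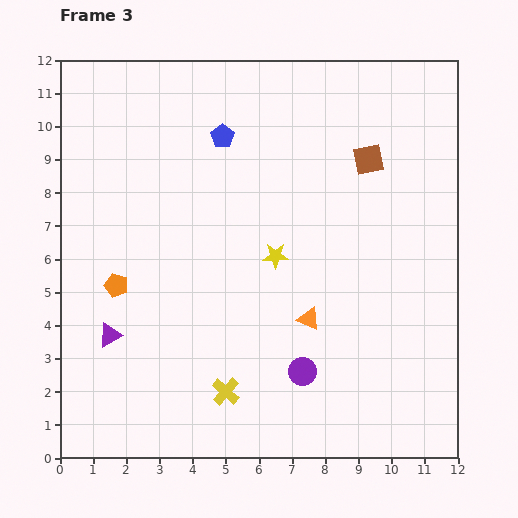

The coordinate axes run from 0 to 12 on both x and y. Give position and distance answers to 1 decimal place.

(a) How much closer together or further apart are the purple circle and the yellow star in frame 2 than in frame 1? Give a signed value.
-2.0

Distance in frame 1: 4.4. Distance in frame 2: 2.4.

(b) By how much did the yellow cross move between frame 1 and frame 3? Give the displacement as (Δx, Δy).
(-0.5, -0.9)

The yellow cross was at (5.5, 2.9) in frame 1 and (5.0, 2.0) in frame 3.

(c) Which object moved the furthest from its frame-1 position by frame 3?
the orange pentagon

(moved 7.3; next 4.2)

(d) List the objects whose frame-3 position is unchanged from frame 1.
the orange triangle, the brown square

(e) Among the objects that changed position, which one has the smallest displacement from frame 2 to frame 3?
the yellow cross

(moved 0.6)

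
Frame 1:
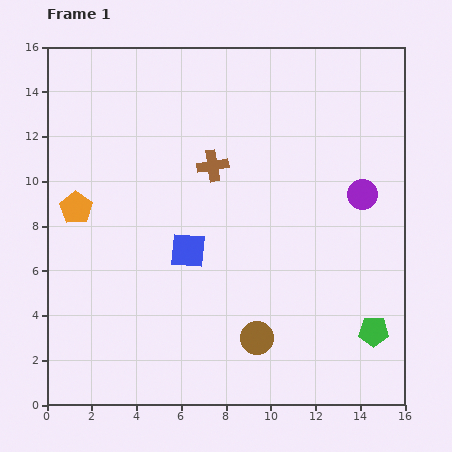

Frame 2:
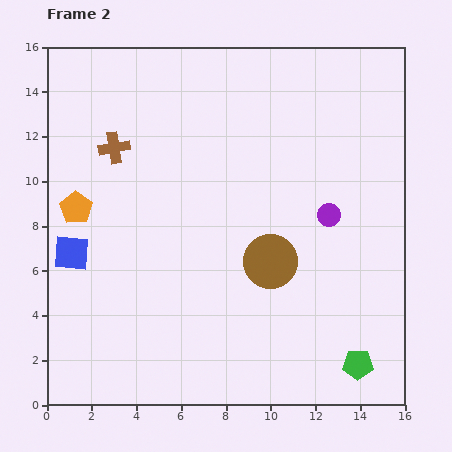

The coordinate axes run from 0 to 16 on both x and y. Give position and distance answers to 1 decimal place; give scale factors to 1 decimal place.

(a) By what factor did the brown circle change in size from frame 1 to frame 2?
1.6×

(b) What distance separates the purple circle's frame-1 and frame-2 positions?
1.7

The purple circle moved from (14.1, 9.4) to (12.6, 8.5), a distance of √(1.5² + 0.9²) ≈ 1.7.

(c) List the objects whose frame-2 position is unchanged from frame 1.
the orange pentagon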